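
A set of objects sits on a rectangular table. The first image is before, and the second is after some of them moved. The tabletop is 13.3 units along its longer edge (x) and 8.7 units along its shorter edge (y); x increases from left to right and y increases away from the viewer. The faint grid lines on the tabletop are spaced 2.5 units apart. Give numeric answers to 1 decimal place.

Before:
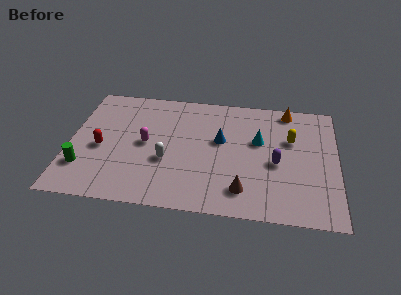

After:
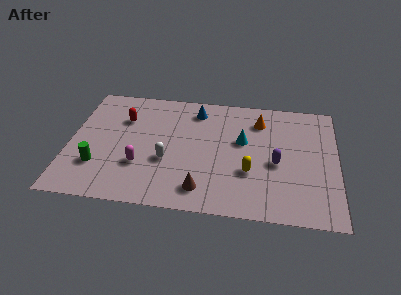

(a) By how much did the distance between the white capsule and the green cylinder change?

-0.7

The distance was about 4.2 in the first image and 3.5 in the second, so they moved 0.7 units closer together.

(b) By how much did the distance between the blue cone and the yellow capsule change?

+1.5

Before: roughly 3.5 units apart; after: 5.0. That's 1.5 units further apart.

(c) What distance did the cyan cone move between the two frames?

0.8

The cyan cone moved from about (9.4, 5.3) to (8.6, 5.2), a distance of √(0.8² + 0.1²) ≈ 0.8.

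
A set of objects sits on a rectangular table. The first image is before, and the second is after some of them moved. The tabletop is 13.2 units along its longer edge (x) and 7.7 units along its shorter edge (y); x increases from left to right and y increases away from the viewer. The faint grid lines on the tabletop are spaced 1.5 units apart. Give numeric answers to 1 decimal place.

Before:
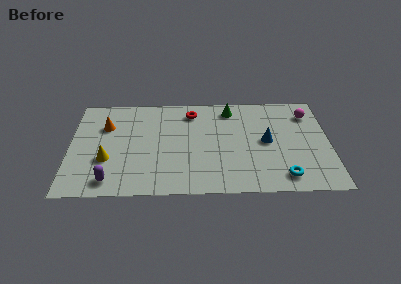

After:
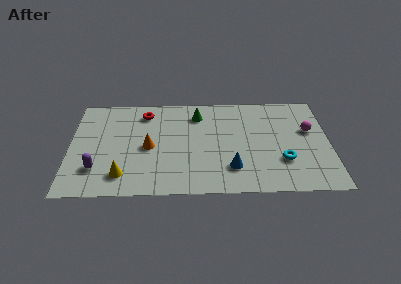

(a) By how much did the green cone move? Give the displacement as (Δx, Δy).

(-1.7, -0.4)

The green cone started near (8.2, 6.5) and ended near (6.5, 6.1).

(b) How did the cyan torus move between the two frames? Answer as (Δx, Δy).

(0.0, 1.2)

The cyan torus was at about (10.8, 1.2) and moved to about (10.8, 2.4).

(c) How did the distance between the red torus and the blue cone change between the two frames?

+1.7

The distance was about 4.5 in the first image and 6.2 in the second, so they moved 1.7 units further apart.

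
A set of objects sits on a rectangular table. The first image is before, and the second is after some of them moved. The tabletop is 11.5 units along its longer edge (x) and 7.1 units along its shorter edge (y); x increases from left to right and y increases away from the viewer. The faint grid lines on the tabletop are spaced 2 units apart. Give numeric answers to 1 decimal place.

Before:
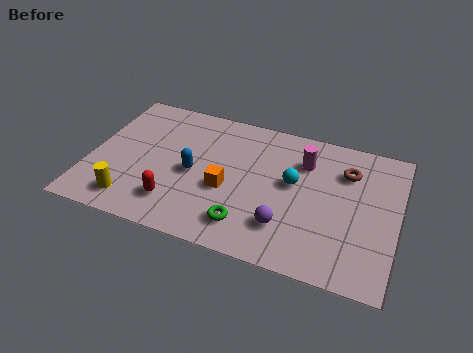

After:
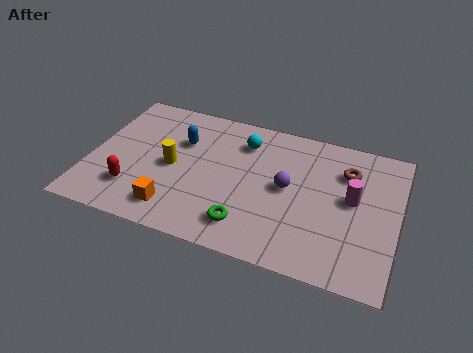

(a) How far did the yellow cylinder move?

2.6

The yellow cylinder moved from about (1.8, 1.2) to (3.1, 3.4), a distance of √(1.3² + 2.2²) ≈ 2.6.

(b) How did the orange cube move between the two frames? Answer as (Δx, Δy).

(-1.8, -1.6)

The orange cube started near (5.2, 2.9) and ended near (3.4, 1.3).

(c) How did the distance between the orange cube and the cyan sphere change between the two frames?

+2.1

The distance was about 2.6 in the first image and 4.7 in the second, so they moved 2.1 units further apart.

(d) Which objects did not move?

the green torus and the brown torus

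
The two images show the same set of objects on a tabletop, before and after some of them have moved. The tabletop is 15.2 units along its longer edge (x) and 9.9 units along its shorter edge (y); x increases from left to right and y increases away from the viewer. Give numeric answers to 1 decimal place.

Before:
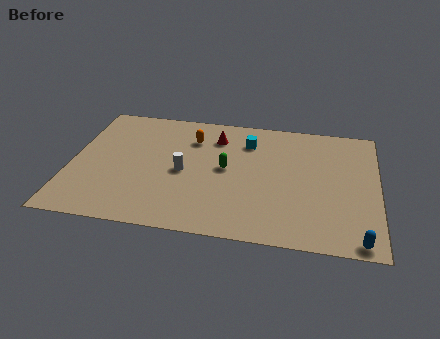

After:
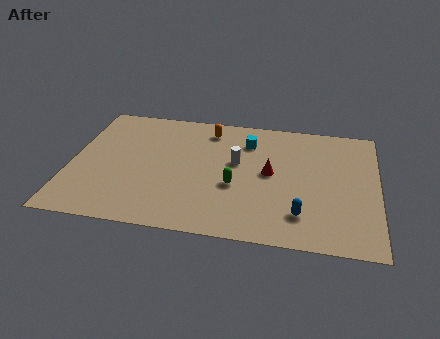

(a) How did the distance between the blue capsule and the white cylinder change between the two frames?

-4.6

Before: roughly 9.5 units apart; after: 4.9. That's 4.6 units closer together.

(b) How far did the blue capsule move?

3.1

The blue capsule moved from about (14.3, 0.8) to (11.5, 2.2), a distance of √(2.8² + 1.4²) ≈ 3.1.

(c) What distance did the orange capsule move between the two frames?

1.2

The orange capsule was near (5.9, 7.4) before and (6.7, 8.3) after, so it travelled √(0.8² + 0.9²) ≈ 1.2 units.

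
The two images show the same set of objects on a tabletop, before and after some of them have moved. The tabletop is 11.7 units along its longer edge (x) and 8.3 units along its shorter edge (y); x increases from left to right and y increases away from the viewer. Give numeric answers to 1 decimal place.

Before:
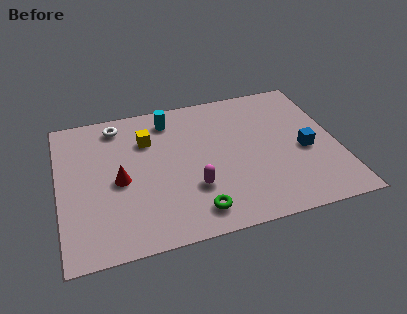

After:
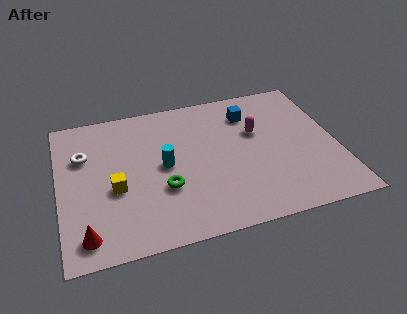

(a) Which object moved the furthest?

the magenta capsule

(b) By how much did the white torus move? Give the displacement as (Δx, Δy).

(-1.5, -1.5)

The white torus was at about (2.6, 7.1) and moved to about (1.1, 5.6).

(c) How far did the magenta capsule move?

3.9

From (5.5, 2.6) to (8.4, 5.2), the magenta capsule covered √(2.9² + 2.6²) ≈ 3.9 units.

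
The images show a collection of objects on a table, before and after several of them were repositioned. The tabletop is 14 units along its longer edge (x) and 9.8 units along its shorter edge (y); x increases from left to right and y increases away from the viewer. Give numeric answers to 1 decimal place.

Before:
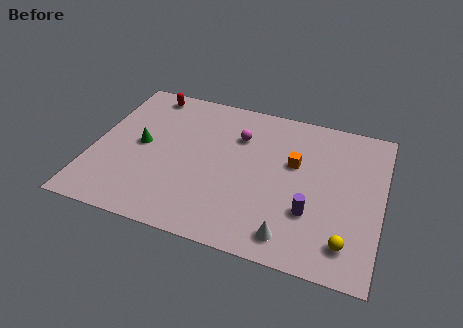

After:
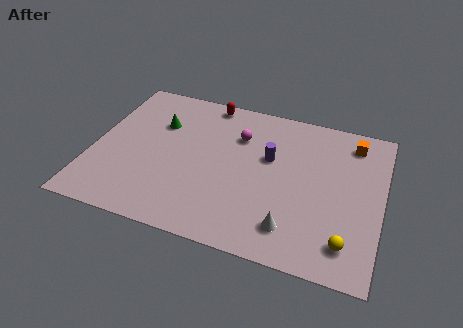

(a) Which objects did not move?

the magenta sphere and the yellow sphere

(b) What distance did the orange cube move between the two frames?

3.5

The orange cube moved from about (9.7, 6.0) to (12.4, 8.2), a distance of √(2.7² + 2.2²) ≈ 3.5.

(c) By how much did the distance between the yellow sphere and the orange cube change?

+1.4

Before: roughly 5.0 units apart; after: 6.4. That's 1.4 units further apart.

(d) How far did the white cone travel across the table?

0.5

The white cone moved from about (9.9, 1.4) to (9.9, 1.9), a distance of √(0.0² + 0.5²) ≈ 0.5.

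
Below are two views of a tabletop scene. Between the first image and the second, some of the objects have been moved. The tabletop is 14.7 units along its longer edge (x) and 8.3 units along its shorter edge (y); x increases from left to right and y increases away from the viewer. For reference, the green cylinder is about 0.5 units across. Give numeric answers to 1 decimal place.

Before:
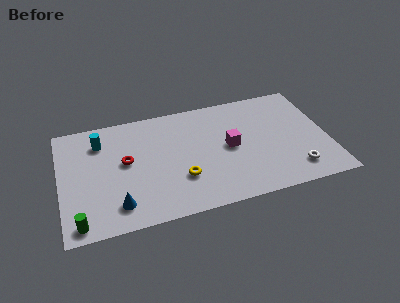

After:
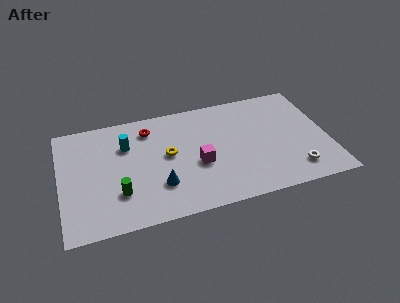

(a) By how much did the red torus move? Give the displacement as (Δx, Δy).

(1.4, 2.1)

The red torus started near (3.6, 4.6) and ended near (5.0, 6.7).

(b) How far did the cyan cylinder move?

1.5

The cyan cylinder moved from about (2.3, 6.4) to (3.7, 5.8), a distance of √(1.4² + 0.6²) ≈ 1.5.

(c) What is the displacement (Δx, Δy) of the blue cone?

(2.3, 0.8)

The blue cone was at about (3.0, 1.6) and moved to about (5.3, 2.4).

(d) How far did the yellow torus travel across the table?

2.0

From (6.5, 2.6) to (5.9, 4.5), the yellow torus covered √(0.6² + 1.9²) ≈ 2.0 units.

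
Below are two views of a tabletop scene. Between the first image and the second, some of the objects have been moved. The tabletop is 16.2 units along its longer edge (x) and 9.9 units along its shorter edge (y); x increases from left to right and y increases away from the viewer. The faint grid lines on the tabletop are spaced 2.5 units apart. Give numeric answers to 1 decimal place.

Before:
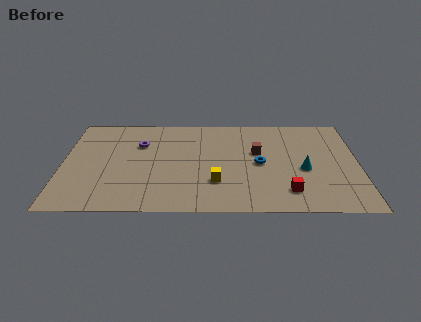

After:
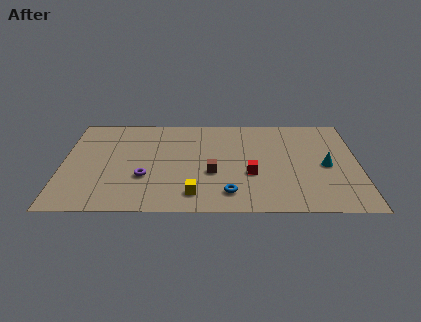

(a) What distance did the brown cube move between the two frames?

3.3

The brown cube moved from about (10.7, 6.0) to (8.2, 3.8), a distance of √(2.5² + 2.2²) ≈ 3.3.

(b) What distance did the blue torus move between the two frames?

3.4

From (10.8, 4.8) to (9.1, 1.8), the blue torus covered √(1.7² + 3.0²) ≈ 3.4 units.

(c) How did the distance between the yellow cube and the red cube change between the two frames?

-0.3

Before: roughly 4.0 units apart; after: 3.7. That's 0.3 units closer together.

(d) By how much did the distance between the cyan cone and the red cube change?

+1.8

They were about 2.4 units apart before and 4.2 after — 1.8 units further apart.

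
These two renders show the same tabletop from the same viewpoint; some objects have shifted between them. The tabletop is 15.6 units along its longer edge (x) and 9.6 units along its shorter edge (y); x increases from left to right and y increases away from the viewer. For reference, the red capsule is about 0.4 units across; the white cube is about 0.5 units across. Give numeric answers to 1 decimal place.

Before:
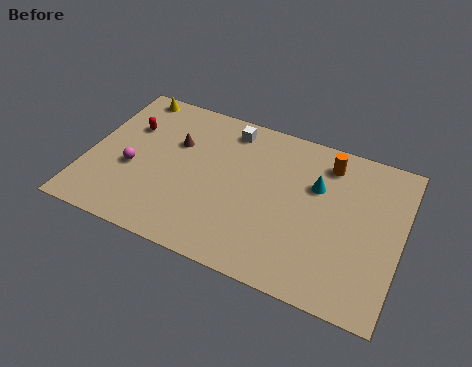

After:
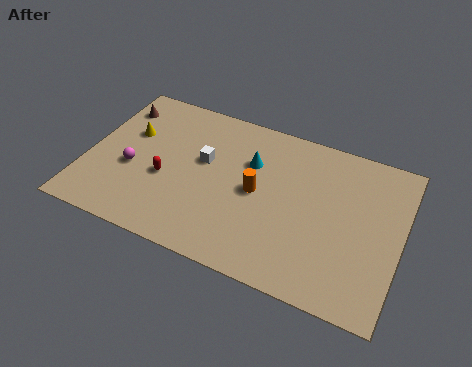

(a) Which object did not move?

the magenta sphere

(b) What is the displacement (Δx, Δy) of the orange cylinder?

(-3.2, -3.1)

The orange cylinder started near (11.7, 7.9) and ended near (8.5, 4.8).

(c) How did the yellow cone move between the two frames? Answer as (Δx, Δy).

(0.3, -2.6)

The yellow cone was at about (1.6, 8.7) and moved to about (1.9, 6.1).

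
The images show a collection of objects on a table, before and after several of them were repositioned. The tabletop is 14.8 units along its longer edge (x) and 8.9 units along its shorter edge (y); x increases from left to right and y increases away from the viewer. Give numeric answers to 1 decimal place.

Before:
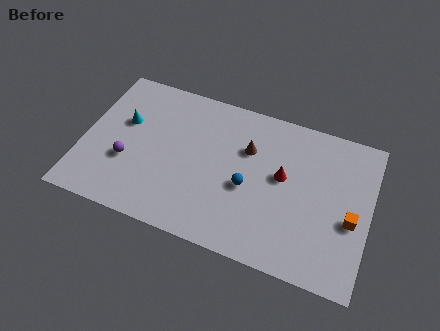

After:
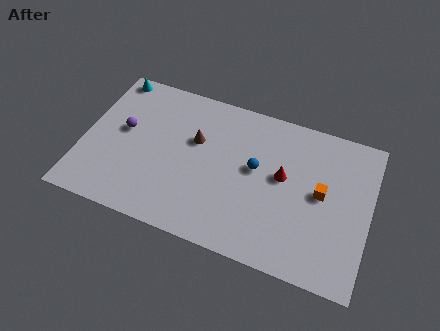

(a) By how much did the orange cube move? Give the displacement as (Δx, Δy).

(-1.6, 1.0)

The orange cube was at about (13.9, 3.7) and moved to about (12.3, 4.7).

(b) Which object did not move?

the red cone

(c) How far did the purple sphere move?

1.8

The purple sphere was near (2.4, 3.2) before and (2.0, 5.0) after, so it travelled √(0.4² + 1.8²) ≈ 1.8 units.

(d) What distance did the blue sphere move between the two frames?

1.2

From (8.6, 3.8) to (8.9, 5.0), the blue sphere covered √(0.3² + 1.2²) ≈ 1.2 units.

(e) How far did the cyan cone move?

2.8

The cyan cone was near (2.0, 5.5) before and (1.0, 8.1) after, so it travelled √(1.0² + 2.6²) ≈ 2.8 units.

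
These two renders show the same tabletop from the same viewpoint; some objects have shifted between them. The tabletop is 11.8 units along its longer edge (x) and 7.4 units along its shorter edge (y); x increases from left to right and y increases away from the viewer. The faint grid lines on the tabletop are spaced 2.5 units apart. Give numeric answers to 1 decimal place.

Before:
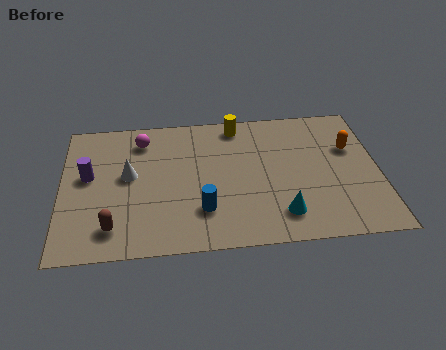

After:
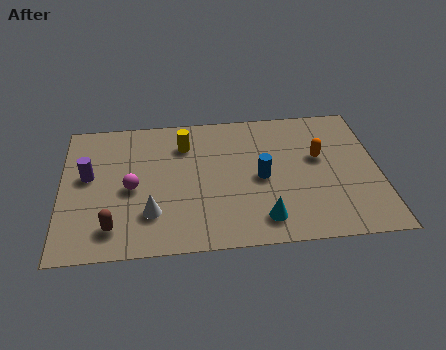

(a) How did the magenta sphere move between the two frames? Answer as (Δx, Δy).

(-0.4, -2.6)

The magenta sphere was at about (3.0, 6.0) and moved to about (2.6, 3.4).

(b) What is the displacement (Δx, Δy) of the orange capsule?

(-1.2, -0.4)

The orange capsule was at about (10.8, 4.8) and moved to about (9.6, 4.4).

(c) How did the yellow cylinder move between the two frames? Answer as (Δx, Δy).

(-2.0, -0.9)

The yellow cylinder was at about (6.6, 6.5) and moved to about (4.6, 5.6).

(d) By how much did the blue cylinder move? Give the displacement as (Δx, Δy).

(2.2, 1.5)

From the two frames, the blue cylinder sits at roughly (5.2, 2.0) before and (7.4, 3.5) after.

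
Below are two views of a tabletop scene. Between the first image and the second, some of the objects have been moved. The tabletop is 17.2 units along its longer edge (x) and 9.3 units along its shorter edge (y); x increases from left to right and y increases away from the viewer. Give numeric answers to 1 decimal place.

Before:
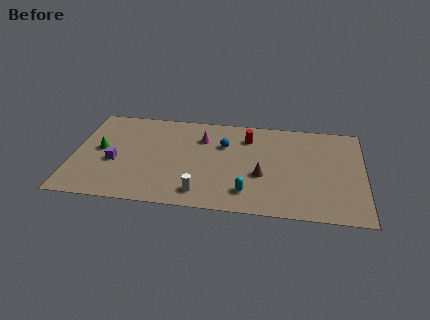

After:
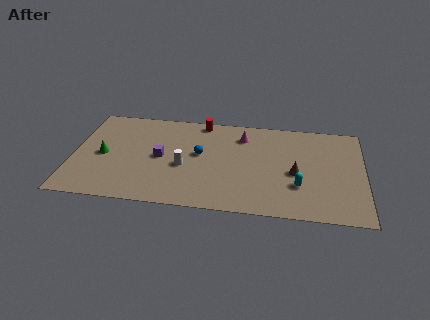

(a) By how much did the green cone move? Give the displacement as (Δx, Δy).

(0.2, -0.5)

From the two frames, the green cone sits at roughly (1.6, 4.9) before and (1.8, 4.4) after.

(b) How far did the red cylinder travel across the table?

3.0

From (10.3, 7.2) to (7.5, 8.4), the red cylinder covered √(2.8² + 1.2²) ≈ 3.0 units.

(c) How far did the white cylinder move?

2.6

The white cylinder moved from about (7.7, 1.5) to (6.6, 3.9), a distance of √(1.1² + 2.4²) ≈ 2.6.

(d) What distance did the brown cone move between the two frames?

2.1

The brown cone was near (11.2, 3.6) before and (13.2, 4.1) after, so it travelled √(2.0² + 0.5²) ≈ 2.1 units.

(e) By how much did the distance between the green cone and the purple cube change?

+2.0

Before: roughly 1.4 units apart; after: 3.4. That's 2.0 units further apart.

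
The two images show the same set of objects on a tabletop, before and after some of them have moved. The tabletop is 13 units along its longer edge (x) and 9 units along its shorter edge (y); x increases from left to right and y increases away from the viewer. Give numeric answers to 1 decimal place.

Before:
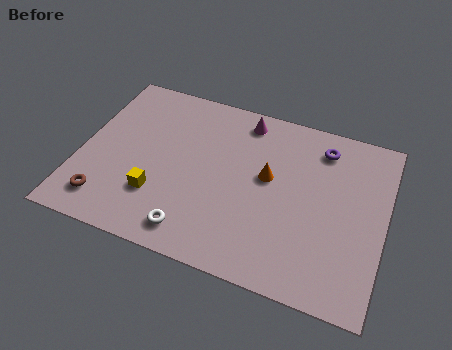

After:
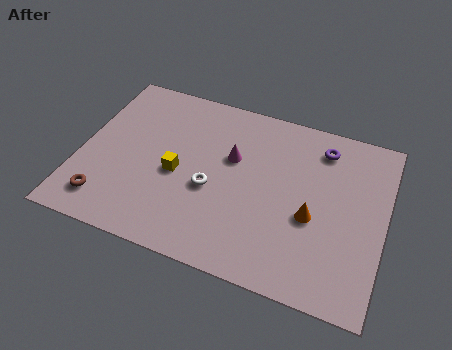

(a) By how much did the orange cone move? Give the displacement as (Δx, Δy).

(2.0, -1.4)

From the two frames, the orange cone sits at roughly (8.0, 5.1) before and (10.0, 3.7) after.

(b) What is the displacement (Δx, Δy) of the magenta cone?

(-0.3, -2.2)

The magenta cone started near (6.7, 7.8) and ended near (6.4, 5.6).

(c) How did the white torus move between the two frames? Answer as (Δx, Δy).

(0.5, 2.4)

The white torus started near (5.2, 1.3) and ended near (5.7, 3.7).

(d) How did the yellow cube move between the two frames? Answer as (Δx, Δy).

(0.7, 1.4)

The yellow cube started near (3.5, 2.6) and ended near (4.2, 4.0).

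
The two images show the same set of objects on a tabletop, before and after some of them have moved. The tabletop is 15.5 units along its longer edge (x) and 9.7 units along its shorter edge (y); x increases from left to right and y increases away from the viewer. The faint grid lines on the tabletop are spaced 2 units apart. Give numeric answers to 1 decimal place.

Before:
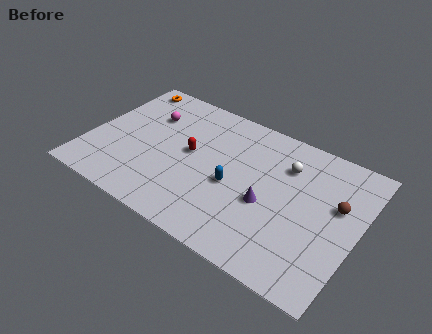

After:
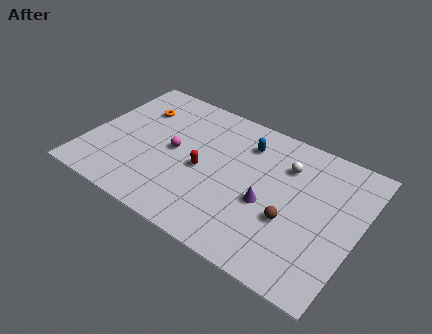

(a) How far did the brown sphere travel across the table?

3.3

The brown sphere was near (14.2, 5.9) before and (11.9, 3.6) after, so it travelled √(2.3² + 2.3²) ≈ 3.3 units.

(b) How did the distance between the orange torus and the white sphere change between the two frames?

-1.1

Before: roughly 9.9 units apart; after: 8.8. That's 1.1 units closer together.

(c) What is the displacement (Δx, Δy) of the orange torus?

(1.0, -1.6)

From the two frames, the orange torus sits at roughly (1.3, 8.6) before and (2.3, 7.0) after.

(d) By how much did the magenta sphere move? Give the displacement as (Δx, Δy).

(1.9, -1.9)

The magenta sphere was at about (3.0, 6.8) and moved to about (4.9, 4.9).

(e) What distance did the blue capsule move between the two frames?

3.3

From (8.5, 4.2) to (8.7, 7.5), the blue capsule covered √(0.2² + 3.3²) ≈ 3.3 units.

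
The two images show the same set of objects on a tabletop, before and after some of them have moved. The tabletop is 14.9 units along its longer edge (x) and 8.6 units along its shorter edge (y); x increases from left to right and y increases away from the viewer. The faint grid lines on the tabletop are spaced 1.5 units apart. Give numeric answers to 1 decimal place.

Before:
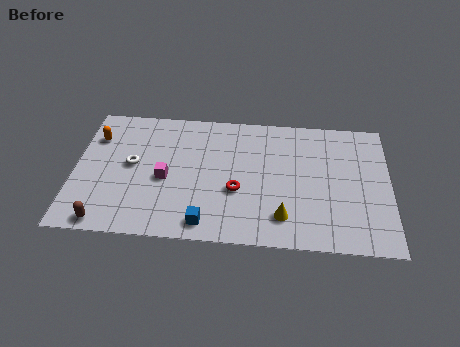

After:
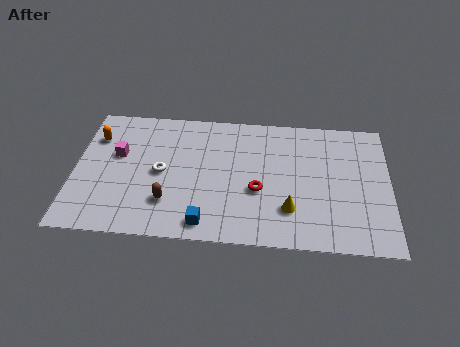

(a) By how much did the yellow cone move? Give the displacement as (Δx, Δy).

(0.3, 0.5)

From the two frames, the yellow cone sits at roughly (9.9, 1.8) before and (10.2, 2.3) after.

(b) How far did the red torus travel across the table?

1.0

The red torus moved from about (7.7, 3.3) to (8.7, 3.4), a distance of √(1.0² + 0.1²) ≈ 1.0.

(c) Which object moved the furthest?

the brown capsule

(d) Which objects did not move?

the blue cube and the orange capsule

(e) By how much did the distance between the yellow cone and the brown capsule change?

-2.7

The distance was about 8.4 in the first image and 5.7 in the second, so they moved 2.7 units closer together.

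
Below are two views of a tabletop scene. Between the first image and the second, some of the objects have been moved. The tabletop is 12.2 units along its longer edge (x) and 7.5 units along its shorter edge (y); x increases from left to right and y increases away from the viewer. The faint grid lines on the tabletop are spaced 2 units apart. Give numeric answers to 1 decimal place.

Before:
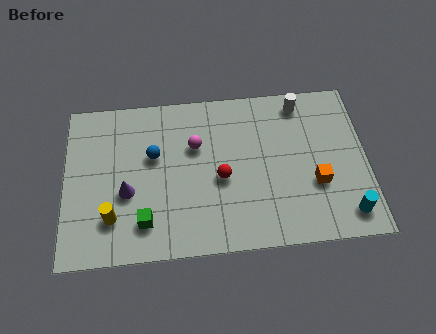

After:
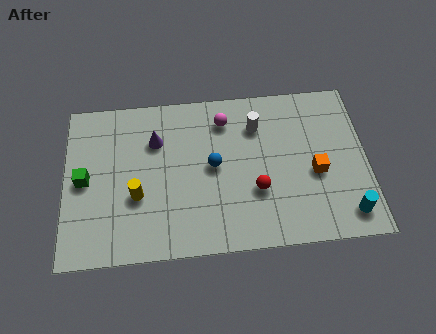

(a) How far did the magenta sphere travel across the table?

1.6

The magenta sphere moved from about (5.3, 4.9) to (6.5, 6.0), a distance of √(1.2² + 1.1²) ≈ 1.6.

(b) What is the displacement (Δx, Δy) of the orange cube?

(0.0, 0.5)

The orange cube was at about (10.1, 2.7) and moved to about (10.1, 3.2).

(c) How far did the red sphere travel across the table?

1.6

The red sphere was near (6.3, 3.3) before and (7.7, 2.6) after, so it travelled √(1.4² + 0.7²) ≈ 1.6 units.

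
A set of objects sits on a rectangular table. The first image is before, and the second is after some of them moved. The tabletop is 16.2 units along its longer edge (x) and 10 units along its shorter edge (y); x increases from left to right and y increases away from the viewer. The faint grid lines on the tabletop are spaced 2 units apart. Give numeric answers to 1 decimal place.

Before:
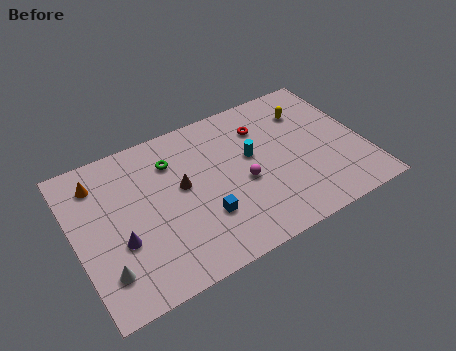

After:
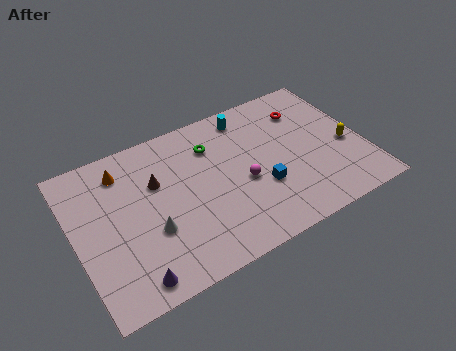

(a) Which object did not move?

the magenta sphere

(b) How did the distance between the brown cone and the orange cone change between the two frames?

-2.7

The distance was about 5.0 in the first image and 2.3 in the second, so they moved 2.7 units closer together.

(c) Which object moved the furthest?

the yellow capsule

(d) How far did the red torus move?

2.5

The red torus moved from about (10.9, 7.5) to (13.4, 7.6), a distance of √(2.5² + 0.1²) ≈ 2.5.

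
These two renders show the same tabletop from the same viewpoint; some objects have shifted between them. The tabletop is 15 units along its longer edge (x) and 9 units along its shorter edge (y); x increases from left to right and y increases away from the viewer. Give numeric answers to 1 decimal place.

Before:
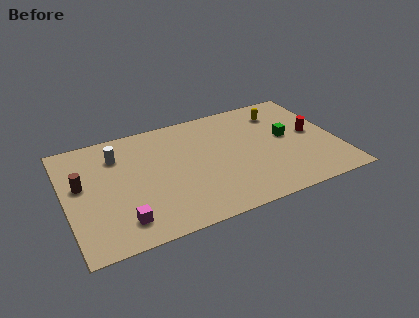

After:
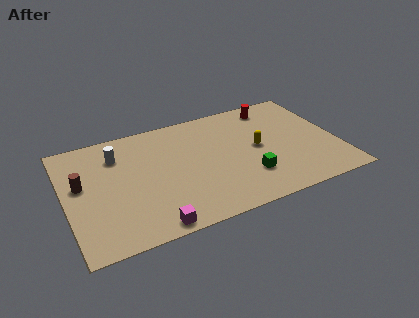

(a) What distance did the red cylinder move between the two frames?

3.5

The red cylinder moved from about (13.7, 4.7) to (11.9, 7.7), a distance of √(1.8² + 3.0²) ≈ 3.5.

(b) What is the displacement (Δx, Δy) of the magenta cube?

(1.5, -0.9)

The magenta cube was at about (2.8, 1.7) and moved to about (4.3, 0.8).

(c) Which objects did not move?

the white cylinder and the brown cylinder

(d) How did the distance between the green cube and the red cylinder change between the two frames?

+4.2

Before: roughly 1.4 units apart; after: 5.6. That's 4.2 units further apart.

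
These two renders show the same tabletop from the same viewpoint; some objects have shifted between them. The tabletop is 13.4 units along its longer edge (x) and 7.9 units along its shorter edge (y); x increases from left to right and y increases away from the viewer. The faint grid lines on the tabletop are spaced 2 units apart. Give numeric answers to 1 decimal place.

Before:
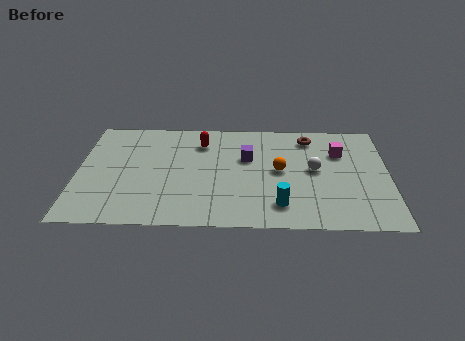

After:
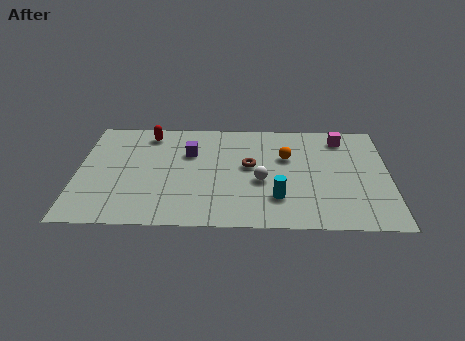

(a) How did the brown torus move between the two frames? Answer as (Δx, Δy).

(-2.6, -2.2)

The brown torus was at about (10.0, 6.6) and moved to about (7.4, 4.4).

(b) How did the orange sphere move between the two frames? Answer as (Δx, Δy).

(0.3, 1.0)

The orange sphere started near (8.7, 4.1) and ended near (9.0, 5.1).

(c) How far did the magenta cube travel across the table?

1.1

From (11.3, 5.5) to (11.4, 6.6), the magenta cube covered √(0.1² + 1.1²) ≈ 1.1 units.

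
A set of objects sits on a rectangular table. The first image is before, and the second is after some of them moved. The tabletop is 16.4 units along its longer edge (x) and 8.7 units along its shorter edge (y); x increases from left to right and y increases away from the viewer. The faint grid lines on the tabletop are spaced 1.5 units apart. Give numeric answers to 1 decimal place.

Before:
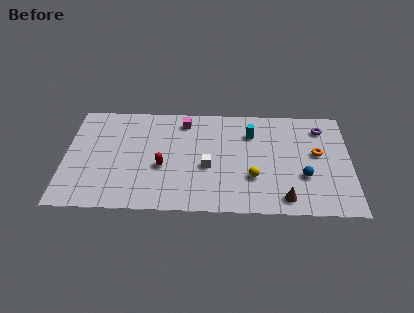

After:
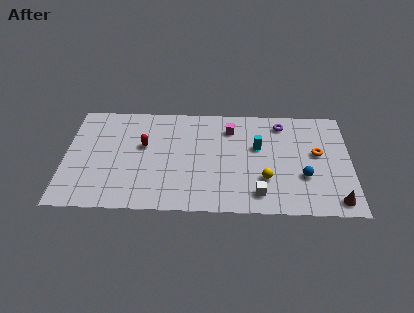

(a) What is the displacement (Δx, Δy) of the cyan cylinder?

(0.4, -1.1)

The cyan cylinder started near (10.7, 6.4) and ended near (11.1, 5.3).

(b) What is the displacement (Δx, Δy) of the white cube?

(2.9, -2.1)

From the two frames, the white cube sits at roughly (8.2, 3.6) before and (11.1, 1.5) after.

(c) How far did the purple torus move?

2.3

The purple torus was near (14.8, 7.0) before and (12.5, 7.3) after, so it travelled √(2.3² + 0.3²) ≈ 2.3 units.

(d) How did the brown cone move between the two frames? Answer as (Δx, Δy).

(2.9, -0.1)

From the two frames, the brown cone sits at roughly (12.6, 1.2) before and (15.5, 1.1) after.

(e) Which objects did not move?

the blue sphere and the orange torus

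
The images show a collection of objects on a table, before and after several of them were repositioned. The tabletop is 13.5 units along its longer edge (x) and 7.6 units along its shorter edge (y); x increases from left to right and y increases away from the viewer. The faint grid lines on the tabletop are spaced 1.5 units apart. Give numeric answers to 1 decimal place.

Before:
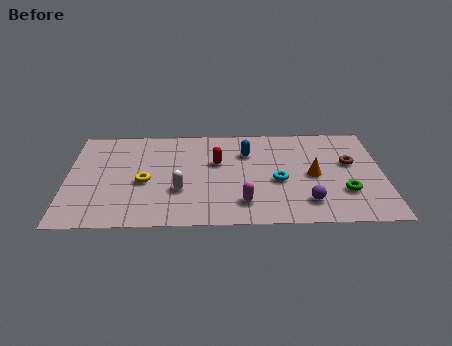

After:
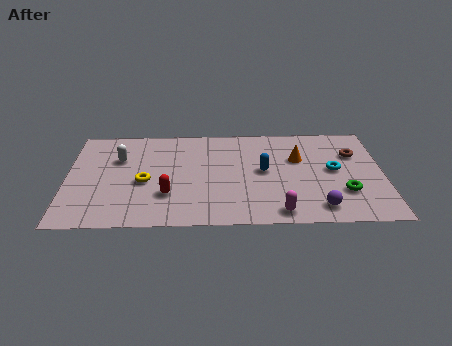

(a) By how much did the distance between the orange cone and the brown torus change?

+0.6

The distance was about 1.8 in the first image and 2.4 in the second, so they moved 0.6 units further apart.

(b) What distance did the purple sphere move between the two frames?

0.6

From (10.2, 1.6) to (10.7, 1.2), the purple sphere covered √(0.5² + 0.4²) ≈ 0.6 units.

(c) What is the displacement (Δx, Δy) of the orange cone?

(-0.6, 1.3)

From the two frames, the orange cone sits at roughly (10.5, 3.6) before and (9.9, 4.9) after.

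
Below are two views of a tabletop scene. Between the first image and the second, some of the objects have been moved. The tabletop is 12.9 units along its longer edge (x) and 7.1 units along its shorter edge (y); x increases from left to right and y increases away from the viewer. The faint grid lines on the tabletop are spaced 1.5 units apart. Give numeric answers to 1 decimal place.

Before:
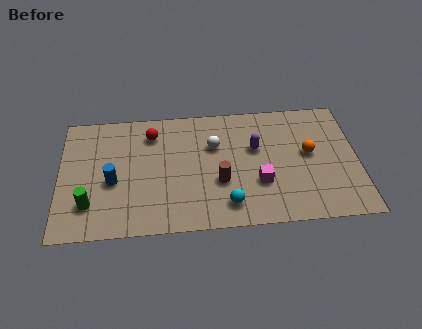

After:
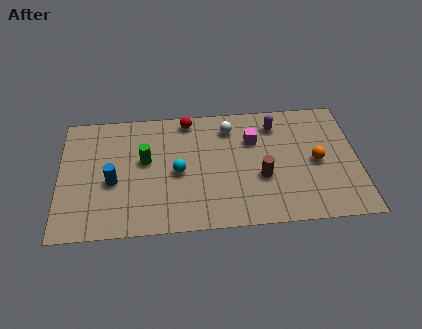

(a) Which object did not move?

the blue cylinder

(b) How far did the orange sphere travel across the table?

0.6

From (10.8, 3.9) to (11.1, 3.4), the orange sphere covered √(0.3² + 0.5²) ≈ 0.6 units.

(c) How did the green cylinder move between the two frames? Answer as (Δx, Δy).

(2.4, 2.3)

The green cylinder was at about (1.3, 1.8) and moved to about (3.7, 4.1).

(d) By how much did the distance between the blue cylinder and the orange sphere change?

+0.3

Before: roughly 8.5 units apart; after: 8.8. That's 0.3 units further apart.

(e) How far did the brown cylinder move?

1.8

The brown cylinder was near (6.9, 2.6) before and (8.7, 2.7) after, so it travelled √(1.8² + 0.1²) ≈ 1.8 units.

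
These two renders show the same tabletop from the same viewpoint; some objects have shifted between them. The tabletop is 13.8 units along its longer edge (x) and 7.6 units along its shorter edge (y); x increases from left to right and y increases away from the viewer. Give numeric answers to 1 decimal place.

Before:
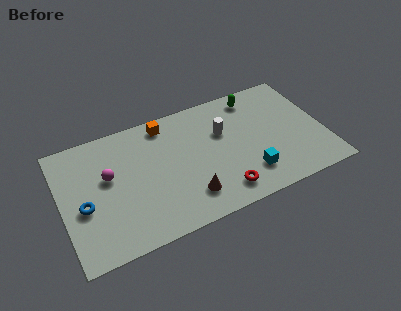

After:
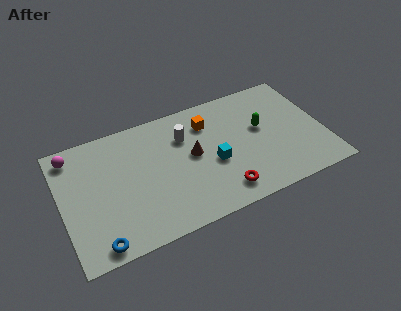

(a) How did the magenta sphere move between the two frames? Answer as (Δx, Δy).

(-1.7, 2.0)

From the two frames, the magenta sphere sits at roughly (2.5, 4.5) before and (0.8, 6.5) after.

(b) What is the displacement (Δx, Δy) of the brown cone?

(0.5, 2.4)

The brown cone started near (6.4, 1.7) and ended near (6.9, 4.1).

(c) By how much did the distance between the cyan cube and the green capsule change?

-1.8

The distance was about 4.8 in the first image and 3.0 in the second, so they moved 1.8 units closer together.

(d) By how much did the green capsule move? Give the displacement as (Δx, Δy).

(0.1, -2.1)

The green capsule started near (10.5, 6.5) and ended near (10.6, 4.4).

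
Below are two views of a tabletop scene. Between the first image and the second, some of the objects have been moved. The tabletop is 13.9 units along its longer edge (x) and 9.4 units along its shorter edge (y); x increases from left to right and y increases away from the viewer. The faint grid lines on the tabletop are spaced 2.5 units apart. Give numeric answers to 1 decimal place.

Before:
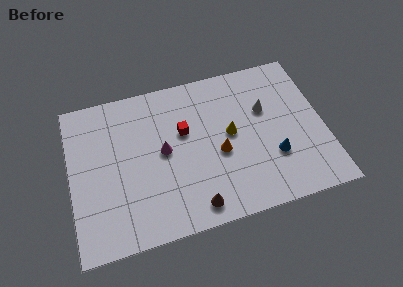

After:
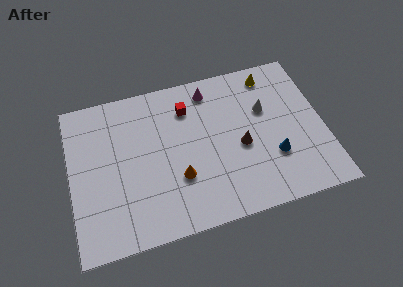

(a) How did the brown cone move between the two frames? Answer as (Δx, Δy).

(2.8, 2.9)

The brown cone started near (6.5, 1.2) and ended near (9.3, 4.1).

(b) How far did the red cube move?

1.4

The red cube was near (6.3, 5.8) before and (6.6, 7.2) after, so it travelled √(0.3² + 1.4²) ≈ 1.4 units.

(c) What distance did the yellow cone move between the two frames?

4.0

From (8.8, 5.0) to (11.3, 8.1), the yellow cone covered √(2.5² + 3.1²) ≈ 4.0 units.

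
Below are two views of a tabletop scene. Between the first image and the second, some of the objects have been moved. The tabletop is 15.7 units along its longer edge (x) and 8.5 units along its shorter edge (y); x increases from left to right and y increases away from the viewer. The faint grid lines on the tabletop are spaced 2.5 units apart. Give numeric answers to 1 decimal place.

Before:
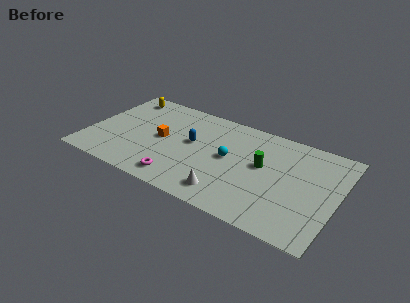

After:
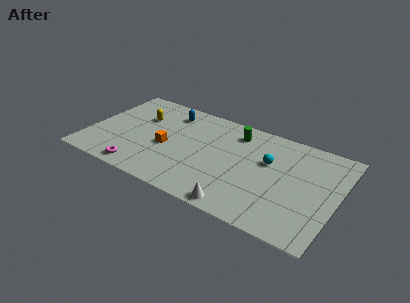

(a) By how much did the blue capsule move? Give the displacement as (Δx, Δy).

(-1.8, 2.1)

From the two frames, the blue capsule sits at roughly (6.5, 4.8) before and (4.7, 6.9) after.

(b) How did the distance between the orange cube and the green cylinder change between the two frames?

-1.3

They were about 6.4 units apart before and 5.1 after — 1.3 units closer together.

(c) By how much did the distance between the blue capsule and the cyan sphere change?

+4.4

Before: roughly 2.4 units apart; after: 6.8. That's 4.4 units further apart.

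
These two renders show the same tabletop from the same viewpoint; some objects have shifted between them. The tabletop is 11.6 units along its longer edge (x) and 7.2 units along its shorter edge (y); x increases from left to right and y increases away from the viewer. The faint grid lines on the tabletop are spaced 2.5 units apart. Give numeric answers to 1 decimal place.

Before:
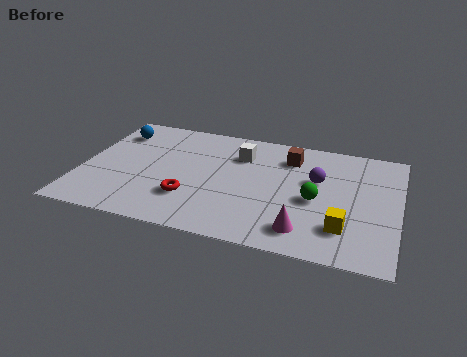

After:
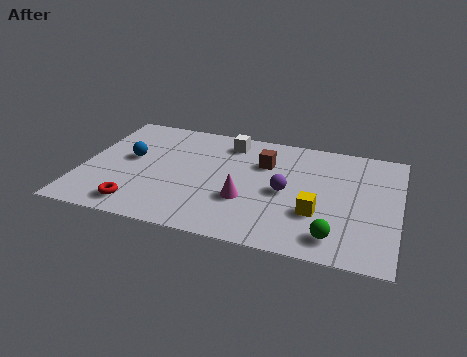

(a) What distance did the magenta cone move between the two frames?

2.5

From (8.3, 1.3) to (6.1, 2.5), the magenta cone covered √(2.2² + 1.2²) ≈ 2.5 units.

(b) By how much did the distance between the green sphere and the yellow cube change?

-0.4

The distance was about 1.8 in the first image and 1.4 in the second, so they moved 0.4 units closer together.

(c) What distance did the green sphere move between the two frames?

2.2

The green sphere was near (8.6, 3.2) before and (9.4, 1.2) after, so it travelled √(0.8² + 2.0²) ≈ 2.2 units.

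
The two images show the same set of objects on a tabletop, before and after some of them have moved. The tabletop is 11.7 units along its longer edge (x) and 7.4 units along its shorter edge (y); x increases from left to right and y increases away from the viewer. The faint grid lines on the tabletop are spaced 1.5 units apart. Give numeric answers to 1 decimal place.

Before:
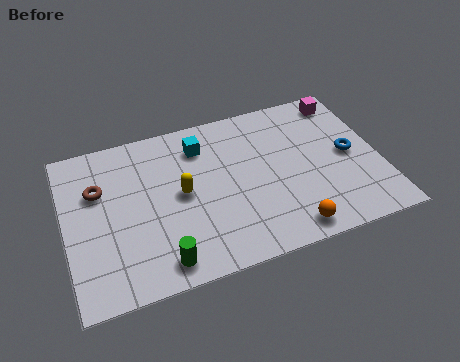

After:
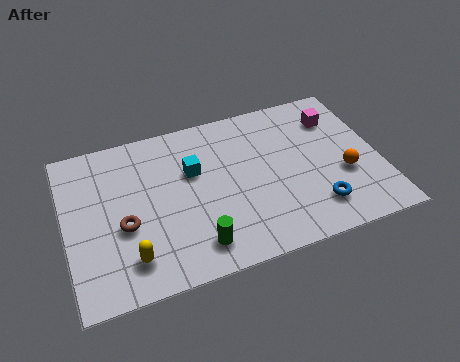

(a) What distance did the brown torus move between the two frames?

2.1

The brown torus was near (1.3, 4.9) before and (2.1, 3.0) after, so it travelled √(0.8² + 1.9²) ≈ 2.1 units.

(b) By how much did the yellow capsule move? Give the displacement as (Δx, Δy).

(-2.1, -2.3)

The yellow capsule was at about (4.3, 3.8) and moved to about (2.2, 1.5).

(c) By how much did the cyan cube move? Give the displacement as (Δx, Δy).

(-0.4, -1.1)

From the two frames, the cyan cube sits at roughly (5.2, 5.8) before and (4.8, 4.7) after.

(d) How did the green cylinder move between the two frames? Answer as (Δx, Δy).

(1.3, 0.3)

The green cylinder was at about (3.3, 1.0) and moved to about (4.6, 1.3).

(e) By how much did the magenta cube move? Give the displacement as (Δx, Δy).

(-0.4, -0.8)

The magenta cube was at about (10.7, 6.4) and moved to about (10.3, 5.6).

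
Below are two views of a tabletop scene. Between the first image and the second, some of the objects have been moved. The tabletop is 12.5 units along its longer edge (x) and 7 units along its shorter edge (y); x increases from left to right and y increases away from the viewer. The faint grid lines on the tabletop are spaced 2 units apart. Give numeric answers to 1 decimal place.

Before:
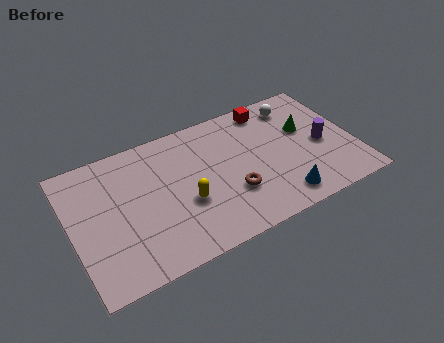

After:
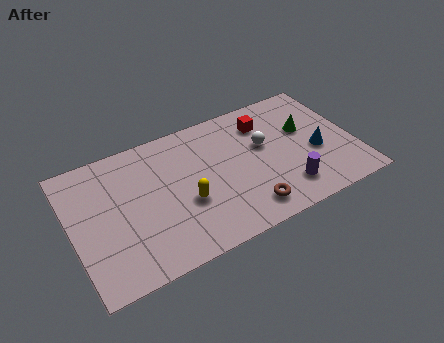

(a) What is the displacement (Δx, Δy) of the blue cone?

(1.9, 1.8)

The blue cone started near (8.9, 1.1) and ended near (10.8, 2.9).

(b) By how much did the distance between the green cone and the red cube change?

-0.3

Before: roughly 2.3 units apart; after: 2.0. That's 0.3 units closer together.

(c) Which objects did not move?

the green cone and the yellow capsule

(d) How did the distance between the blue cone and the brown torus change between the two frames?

+1.5

Before: roughly 2.3 units apart; after: 3.8. That's 1.5 units further apart.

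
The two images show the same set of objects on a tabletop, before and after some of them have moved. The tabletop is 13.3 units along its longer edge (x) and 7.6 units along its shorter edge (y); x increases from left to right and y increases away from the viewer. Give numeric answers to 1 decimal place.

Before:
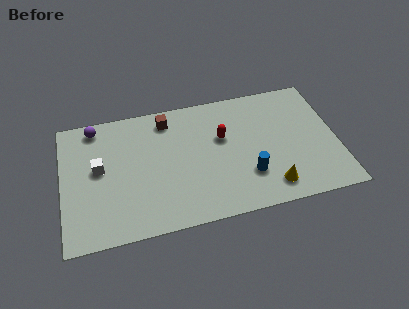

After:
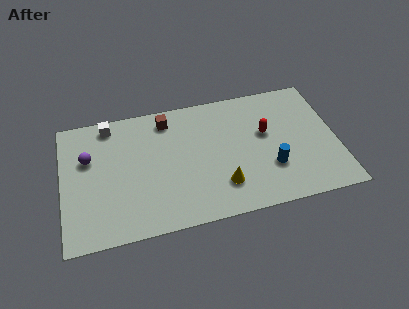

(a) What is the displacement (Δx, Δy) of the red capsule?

(2.1, -0.2)

From the two frames, the red capsule sits at roughly (7.8, 4.7) before and (9.9, 4.5) after.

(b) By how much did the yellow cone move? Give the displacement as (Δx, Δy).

(-2.3, 0.6)

The yellow cone was at about (9.9, 1.3) and moved to about (7.6, 1.9).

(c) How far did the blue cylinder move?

1.1

The blue cylinder moved from about (8.9, 2.2) to (10.0, 2.4), a distance of √(1.1² + 0.2²) ≈ 1.1.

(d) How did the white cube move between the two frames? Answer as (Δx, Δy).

(0.6, 2.5)

From the two frames, the white cube sits at roughly (1.8, 4.2) before and (2.4, 6.7) after.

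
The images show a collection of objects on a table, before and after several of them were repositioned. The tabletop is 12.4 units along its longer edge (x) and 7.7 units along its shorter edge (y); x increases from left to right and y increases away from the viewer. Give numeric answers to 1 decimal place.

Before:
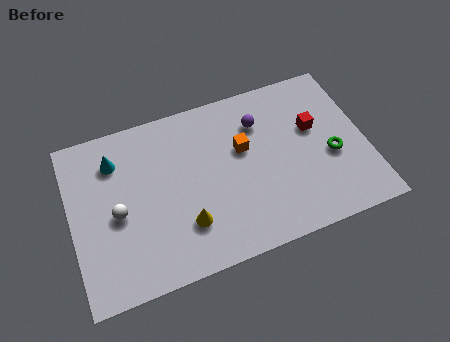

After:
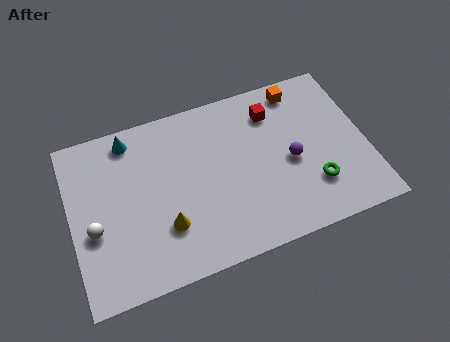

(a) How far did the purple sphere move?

2.5

From (8.1, 5.7) to (9.2, 3.5), the purple sphere covered √(1.1² + 2.2²) ≈ 2.5 units.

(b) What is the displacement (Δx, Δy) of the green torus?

(-0.9, -1.1)

From the two frames, the green torus sits at roughly (10.9, 3.2) before and (10.0, 2.1) after.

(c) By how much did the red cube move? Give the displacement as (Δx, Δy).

(-1.6, 1.3)

From the two frames, the red cube sits at roughly (10.3, 4.7) before and (8.7, 6.0) after.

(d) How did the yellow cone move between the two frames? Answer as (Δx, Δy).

(-0.8, 0.2)

From the two frames, the yellow cone sits at roughly (4.6, 2.1) before and (3.8, 2.3) after.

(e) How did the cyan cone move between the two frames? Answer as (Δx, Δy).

(0.7, 0.8)

The cyan cone started near (2.0, 5.9) and ended near (2.7, 6.7).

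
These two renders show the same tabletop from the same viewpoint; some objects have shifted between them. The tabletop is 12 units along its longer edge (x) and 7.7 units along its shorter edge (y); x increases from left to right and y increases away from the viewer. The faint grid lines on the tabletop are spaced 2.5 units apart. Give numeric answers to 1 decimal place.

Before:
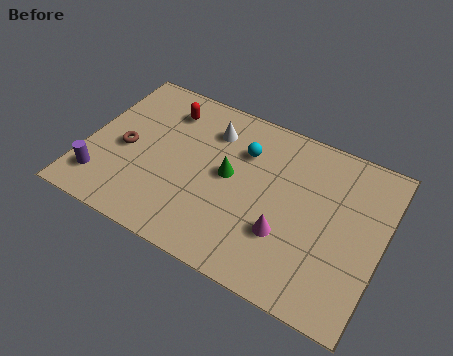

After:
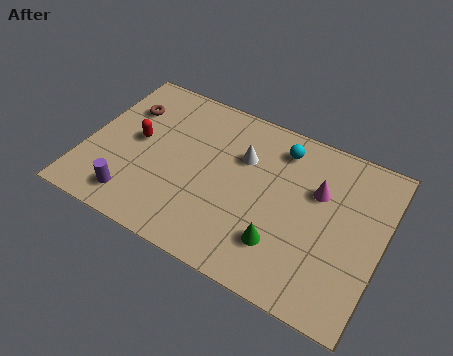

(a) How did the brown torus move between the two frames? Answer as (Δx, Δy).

(-0.3, 2.0)

The brown torus was at about (1.6, 3.5) and moved to about (1.3, 5.5).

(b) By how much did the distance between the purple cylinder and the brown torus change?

+2.3

The distance was about 2.0 in the first image and 4.3 in the second, so they moved 2.3 units further apart.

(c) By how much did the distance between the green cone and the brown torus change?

+3.5

Before: roughly 4.2 units apart; after: 7.7. That's 3.5 units further apart.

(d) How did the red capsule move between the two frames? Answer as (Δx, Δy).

(-0.9, -2.0)

The red capsule was at about (2.9, 6.1) and moved to about (2.0, 4.1).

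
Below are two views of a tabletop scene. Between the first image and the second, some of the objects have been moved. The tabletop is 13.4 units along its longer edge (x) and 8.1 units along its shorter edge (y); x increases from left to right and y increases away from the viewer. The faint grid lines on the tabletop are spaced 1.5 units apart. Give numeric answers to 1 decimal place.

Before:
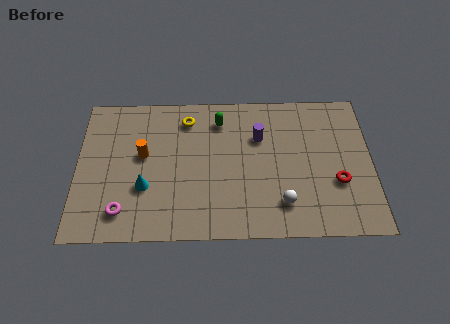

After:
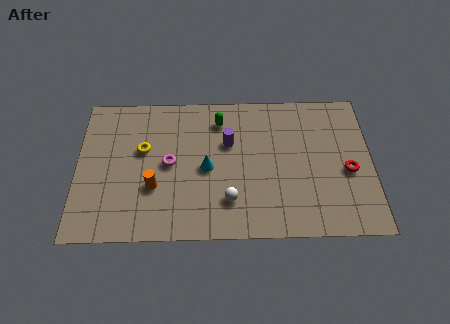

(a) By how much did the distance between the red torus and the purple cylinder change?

+1.3

They were about 4.4 units apart before and 5.7 after — 1.3 units further apart.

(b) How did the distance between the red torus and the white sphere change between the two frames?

+2.9

They were about 2.7 units apart before and 5.6 after — 2.9 units further apart.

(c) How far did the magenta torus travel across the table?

3.3

The magenta torus moved from about (2.1, 1.5) to (4.2, 4.1), a distance of √(2.1² + 2.6²) ≈ 3.3.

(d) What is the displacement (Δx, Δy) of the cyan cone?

(2.8, 1.0)

The cyan cone started near (3.1, 2.8) and ended near (5.9, 3.8).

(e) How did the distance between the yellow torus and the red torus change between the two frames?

+1.7

Before: roughly 7.7 units apart; after: 9.4. That's 1.7 units further apart.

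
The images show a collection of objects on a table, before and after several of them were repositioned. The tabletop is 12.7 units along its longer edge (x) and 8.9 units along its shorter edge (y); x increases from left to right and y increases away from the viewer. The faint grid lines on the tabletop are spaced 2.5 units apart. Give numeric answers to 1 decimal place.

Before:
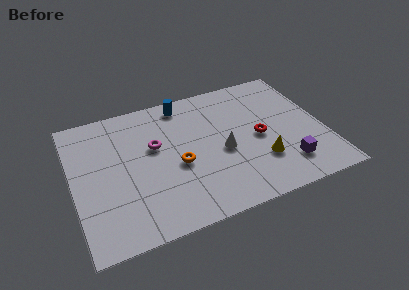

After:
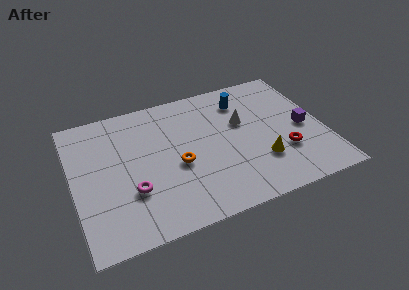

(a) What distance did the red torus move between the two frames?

1.8

The red torus was near (9.4, 4.2) before and (10.5, 2.8) after, so it travelled √(1.1² + 1.4²) ≈ 1.8 units.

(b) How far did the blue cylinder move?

3.1

From (5.9, 7.8) to (8.9, 7.0), the blue cylinder covered √(3.0² + 0.8²) ≈ 3.1 units.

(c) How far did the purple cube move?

2.5

The purple cube was near (10.5, 1.9) before and (11.7, 4.1) after, so it travelled √(1.2² + 2.2²) ≈ 2.5 units.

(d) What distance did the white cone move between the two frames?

2.0

From (7.5, 3.9) to (8.7, 5.5), the white cone covered √(1.2² + 1.6²) ≈ 2.0 units.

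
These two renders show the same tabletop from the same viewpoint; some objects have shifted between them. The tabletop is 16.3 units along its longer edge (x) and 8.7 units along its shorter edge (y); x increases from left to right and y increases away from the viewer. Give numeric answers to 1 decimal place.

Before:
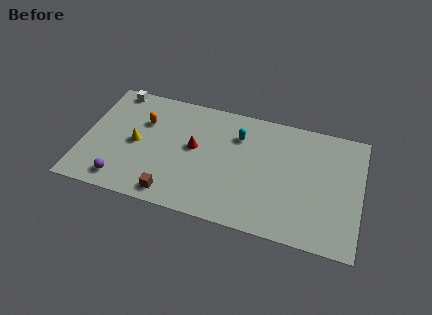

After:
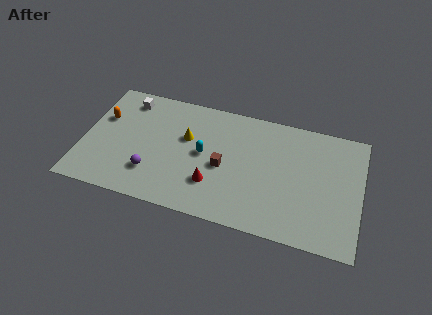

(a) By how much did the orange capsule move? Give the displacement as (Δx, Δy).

(-2.4, -0.3)

The orange capsule was at about (3.4, 5.9) and moved to about (1.0, 5.6).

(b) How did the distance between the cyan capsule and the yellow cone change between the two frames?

-4.9

They were about 6.3 units apart before and 1.4 after — 4.9 units closer together.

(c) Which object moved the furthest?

the brown cube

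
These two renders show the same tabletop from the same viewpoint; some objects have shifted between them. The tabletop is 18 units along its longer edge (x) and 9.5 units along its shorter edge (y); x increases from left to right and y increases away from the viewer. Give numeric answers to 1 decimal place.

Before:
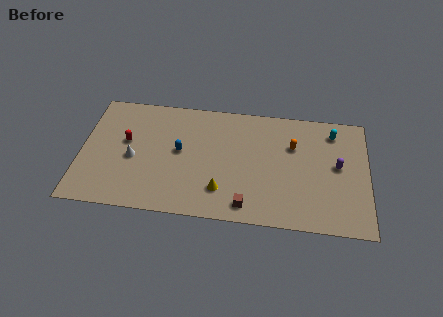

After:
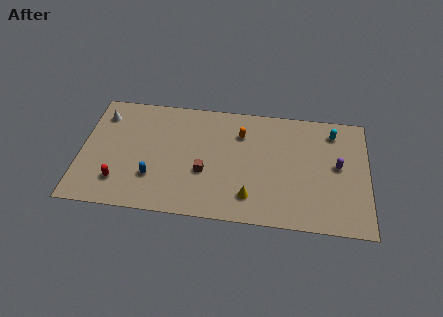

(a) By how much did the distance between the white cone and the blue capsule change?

+2.8

They were about 3.0 units apart before and 5.8 after — 2.8 units further apart.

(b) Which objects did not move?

the purple capsule and the cyan capsule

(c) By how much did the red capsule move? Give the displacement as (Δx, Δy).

(-0.3, -3.3)

The red capsule was at about (2.8, 5.5) and moved to about (2.5, 2.2).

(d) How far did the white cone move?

3.9

The white cone moved from about (3.3, 4.2) to (1.2, 7.5), a distance of √(2.1² + 3.3²) ≈ 3.9.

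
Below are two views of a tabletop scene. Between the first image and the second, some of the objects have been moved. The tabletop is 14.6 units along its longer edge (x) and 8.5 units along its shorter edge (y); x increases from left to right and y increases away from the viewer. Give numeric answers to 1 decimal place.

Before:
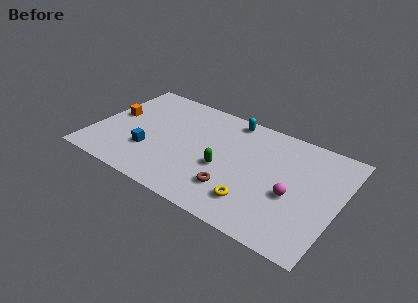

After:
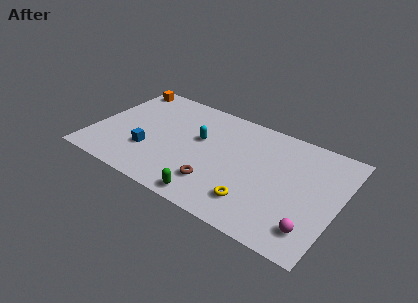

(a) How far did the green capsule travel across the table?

2.6

The green capsule moved from about (7.9, 3.5) to (7.6, 0.9), a distance of √(0.3² + 2.6²) ≈ 2.6.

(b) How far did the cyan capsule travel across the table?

2.9

From (7.7, 7.6) to (6.2, 5.1), the cyan capsule covered √(1.5² + 2.5²) ≈ 2.9 units.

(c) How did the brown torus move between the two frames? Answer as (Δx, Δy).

(-1.0, -0.1)

The brown torus was at about (8.7, 2.2) and moved to about (7.7, 2.1).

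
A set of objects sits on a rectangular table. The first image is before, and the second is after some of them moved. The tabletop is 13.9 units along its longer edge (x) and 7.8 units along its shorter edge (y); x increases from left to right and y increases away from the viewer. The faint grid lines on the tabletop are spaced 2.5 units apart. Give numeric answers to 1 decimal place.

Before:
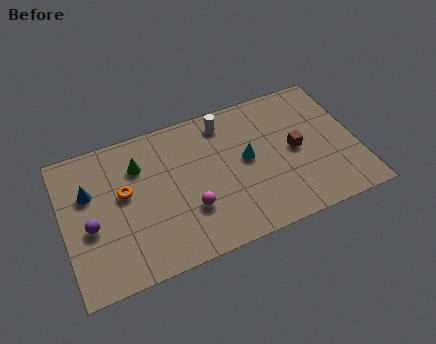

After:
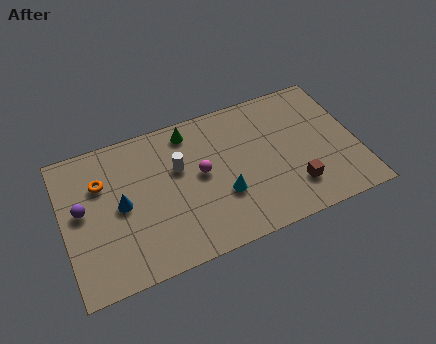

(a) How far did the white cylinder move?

2.9

The white cylinder moved from about (7.9, 6.6) to (5.5, 4.9), a distance of √(2.4² + 1.7²) ≈ 2.9.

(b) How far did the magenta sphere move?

1.8

The magenta sphere moved from about (5.8, 2.5) to (6.5, 4.2), a distance of √(0.7² + 1.7²) ≈ 1.8.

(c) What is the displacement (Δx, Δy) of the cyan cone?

(-1.3, -1.5)

From the two frames, the cyan cone sits at roughly (8.7, 4.2) before and (7.4, 2.7) after.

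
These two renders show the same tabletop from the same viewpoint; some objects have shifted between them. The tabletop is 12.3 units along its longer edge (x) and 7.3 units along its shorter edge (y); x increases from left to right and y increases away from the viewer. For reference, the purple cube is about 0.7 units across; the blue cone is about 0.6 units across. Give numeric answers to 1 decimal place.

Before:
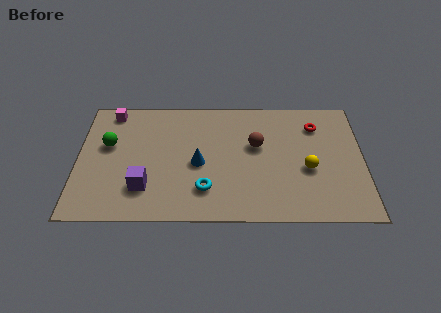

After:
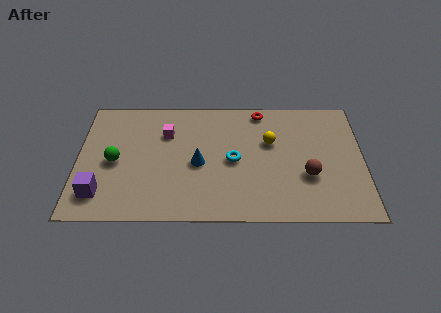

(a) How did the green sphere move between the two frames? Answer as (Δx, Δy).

(0.3, -1.0)

From the two frames, the green sphere sits at roughly (1.3, 4.4) before and (1.6, 3.4) after.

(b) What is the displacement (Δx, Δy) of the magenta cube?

(2.4, -1.3)

The magenta cube was at about (1.4, 6.4) and moved to about (3.8, 5.1).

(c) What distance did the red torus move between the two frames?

2.6

From (10.3, 5.6) to (7.9, 6.5), the red torus covered √(2.4² + 0.9²) ≈ 2.6 units.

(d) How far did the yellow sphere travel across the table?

2.3

The yellow sphere moved from about (9.9, 3.0) to (8.3, 4.6), a distance of √(1.6² + 1.6²) ≈ 2.3.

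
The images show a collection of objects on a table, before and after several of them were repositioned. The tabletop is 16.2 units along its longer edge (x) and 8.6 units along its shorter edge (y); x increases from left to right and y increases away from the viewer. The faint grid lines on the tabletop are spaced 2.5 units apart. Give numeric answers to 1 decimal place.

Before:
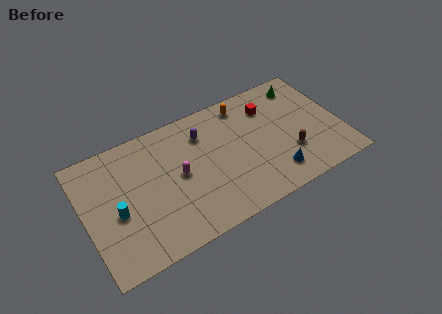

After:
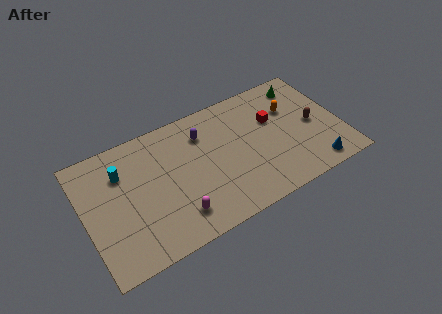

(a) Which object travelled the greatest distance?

the orange capsule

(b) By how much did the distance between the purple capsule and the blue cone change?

+2.2

Before: roughly 6.2 units apart; after: 8.4. That's 2.2 units further apart.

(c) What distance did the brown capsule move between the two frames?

2.2

From (12.8, 2.7) to (14.5, 4.1), the brown capsule covered √(1.7² + 1.4²) ≈ 2.2 units.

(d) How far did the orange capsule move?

3.2

The orange capsule moved from about (10.5, 7.4) to (13.3, 5.8), a distance of √(2.8² + 1.6²) ≈ 3.2.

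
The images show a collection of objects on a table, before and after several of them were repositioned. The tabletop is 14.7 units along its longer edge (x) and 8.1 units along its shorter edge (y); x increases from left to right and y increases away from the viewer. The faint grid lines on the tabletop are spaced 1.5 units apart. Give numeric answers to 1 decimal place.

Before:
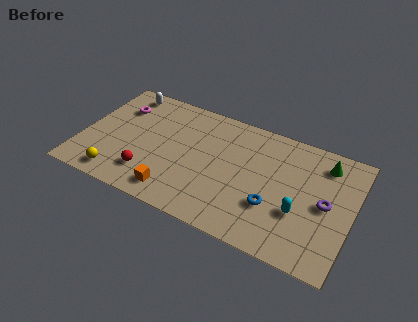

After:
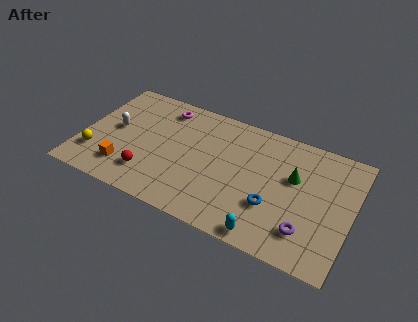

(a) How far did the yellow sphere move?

1.7

From (2.3, 1.1) to (0.9, 2.1), the yellow sphere covered √(1.4² + 1.0²) ≈ 1.7 units.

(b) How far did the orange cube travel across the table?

2.8

The orange cube moved from about (5.4, 1.3) to (2.6, 1.8), a distance of √(2.8² + 0.5²) ≈ 2.8.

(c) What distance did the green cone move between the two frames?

2.2

The green cone was near (13.0, 6.6) before and (11.5, 5.0) after, so it travelled √(1.5² + 1.6²) ≈ 2.2 units.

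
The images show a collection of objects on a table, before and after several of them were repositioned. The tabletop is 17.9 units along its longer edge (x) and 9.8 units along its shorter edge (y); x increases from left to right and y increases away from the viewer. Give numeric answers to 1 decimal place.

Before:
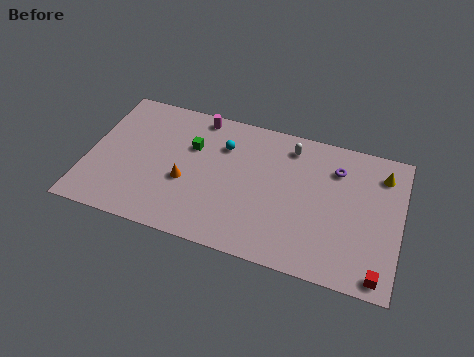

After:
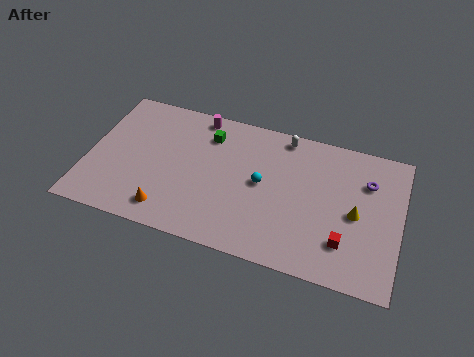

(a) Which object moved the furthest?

the yellow cone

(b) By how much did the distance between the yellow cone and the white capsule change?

+0.8

They were about 5.3 units apart before and 6.1 after — 0.8 units further apart.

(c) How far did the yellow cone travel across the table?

3.5

The yellow cone was near (16.7, 7.8) before and (15.4, 4.6) after, so it travelled √(1.3² + 3.2²) ≈ 3.5 units.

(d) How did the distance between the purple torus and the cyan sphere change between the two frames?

-0.3

Before: roughly 6.5 units apart; after: 6.2. That's 0.3 units closer together.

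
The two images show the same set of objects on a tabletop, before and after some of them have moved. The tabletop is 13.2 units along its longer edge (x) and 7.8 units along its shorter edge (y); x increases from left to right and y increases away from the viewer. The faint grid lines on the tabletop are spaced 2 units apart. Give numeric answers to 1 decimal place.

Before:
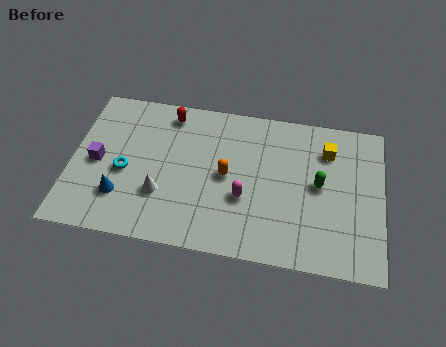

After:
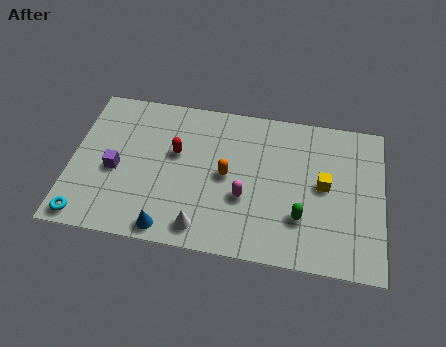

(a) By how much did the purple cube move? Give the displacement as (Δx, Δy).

(0.8, -0.3)

From the two frames, the purple cube sits at roughly (1.1, 3.7) before and (1.9, 3.4) after.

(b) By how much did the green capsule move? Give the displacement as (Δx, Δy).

(-0.7, -1.8)

The green capsule started near (10.5, 4.1) and ended near (9.8, 2.3).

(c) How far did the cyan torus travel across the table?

3.0

The cyan torus was near (2.3, 3.4) before and (0.8, 0.8) after, so it travelled √(1.5² + 2.6²) ≈ 3.0 units.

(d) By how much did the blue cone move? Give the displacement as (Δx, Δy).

(2.1, -1.3)

The blue cone started near (2.2, 2.1) and ended near (4.3, 0.8).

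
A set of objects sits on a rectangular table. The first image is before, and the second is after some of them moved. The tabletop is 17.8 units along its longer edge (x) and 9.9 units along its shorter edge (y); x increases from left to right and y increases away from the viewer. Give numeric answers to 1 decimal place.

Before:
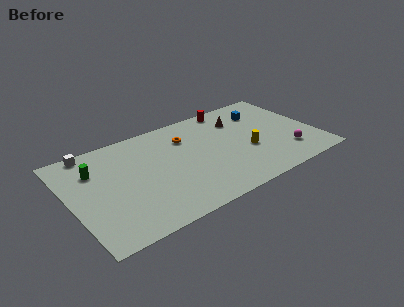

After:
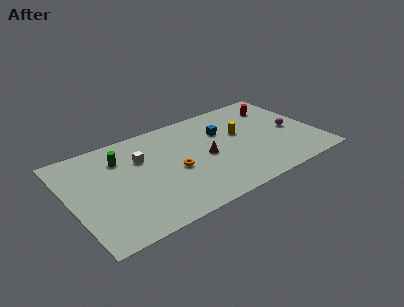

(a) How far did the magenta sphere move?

2.3

The magenta sphere was near (15.4, 2.4) before and (16.1, 4.6) after, so it travelled √(0.7² + 2.2²) ≈ 2.3 units.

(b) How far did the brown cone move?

4.0

The brown cone moved from about (12.7, 7.4) to (9.7, 4.7), a distance of √(3.0² + 2.7²) ≈ 4.0.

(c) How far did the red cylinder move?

3.5

The red cylinder was near (12.3, 9.0) before and (15.6, 7.7) after, so it travelled √(3.3² + 1.3²) ≈ 3.5 units.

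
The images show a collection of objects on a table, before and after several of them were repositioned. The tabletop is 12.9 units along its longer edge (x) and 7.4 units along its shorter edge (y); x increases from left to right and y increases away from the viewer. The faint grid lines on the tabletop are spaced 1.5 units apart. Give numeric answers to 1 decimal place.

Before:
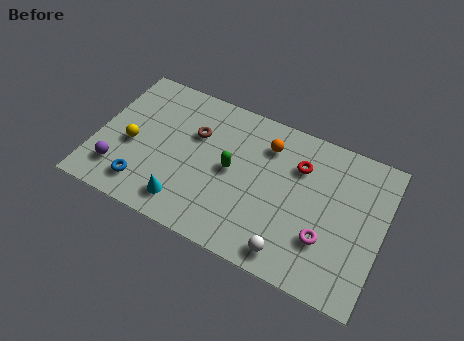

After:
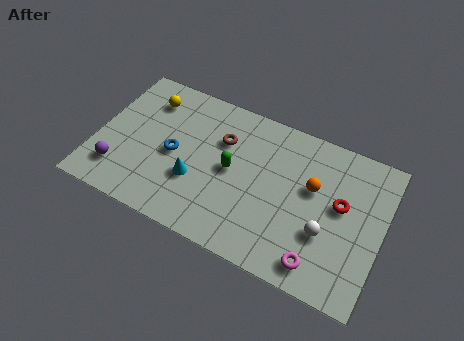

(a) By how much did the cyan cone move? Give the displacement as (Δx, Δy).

(0.3, 1.3)

From the two frames, the cyan cone sits at roughly (4.3, 1.3) before and (4.6, 2.6) after.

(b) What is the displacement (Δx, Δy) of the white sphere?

(1.4, 1.6)

The white sphere started near (9.1, 1.0) and ended near (10.5, 2.6).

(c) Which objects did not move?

the green capsule and the purple sphere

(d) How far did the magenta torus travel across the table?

1.2

The magenta torus moved from about (10.5, 2.3) to (10.4, 1.1), a distance of √(0.1² + 1.2²) ≈ 1.2.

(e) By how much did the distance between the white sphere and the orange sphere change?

-2.9

Before: roughly 5.0 units apart; after: 2.1. That's 2.9 units closer together.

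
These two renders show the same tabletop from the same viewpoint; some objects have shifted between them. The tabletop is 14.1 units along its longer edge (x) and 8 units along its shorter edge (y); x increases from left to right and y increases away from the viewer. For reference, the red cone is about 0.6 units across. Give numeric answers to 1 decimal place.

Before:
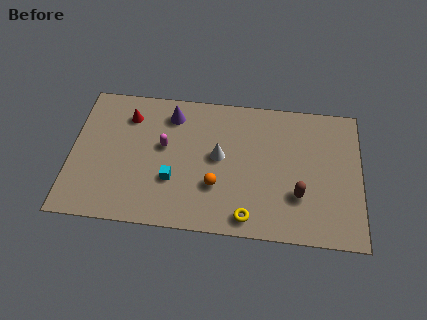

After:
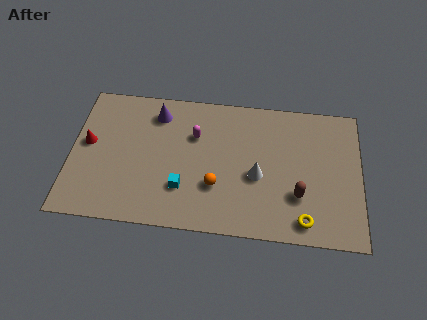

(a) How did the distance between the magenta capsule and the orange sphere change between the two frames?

-0.3

Before: roughly 3.3 units apart; after: 3.0. That's 0.3 units closer together.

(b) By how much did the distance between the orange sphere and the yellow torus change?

+2.3

Before: roughly 2.3 units apart; after: 4.6. That's 2.3 units further apart.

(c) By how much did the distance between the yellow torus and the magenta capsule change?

+1.4

The distance was about 5.5 in the first image and 6.9 in the second, so they moved 1.4 units further apart.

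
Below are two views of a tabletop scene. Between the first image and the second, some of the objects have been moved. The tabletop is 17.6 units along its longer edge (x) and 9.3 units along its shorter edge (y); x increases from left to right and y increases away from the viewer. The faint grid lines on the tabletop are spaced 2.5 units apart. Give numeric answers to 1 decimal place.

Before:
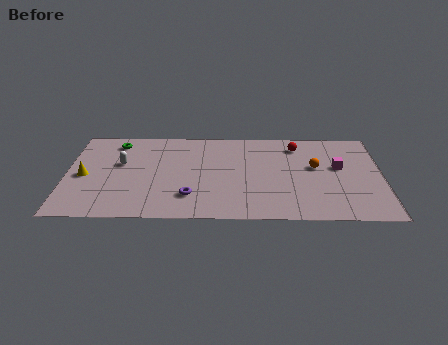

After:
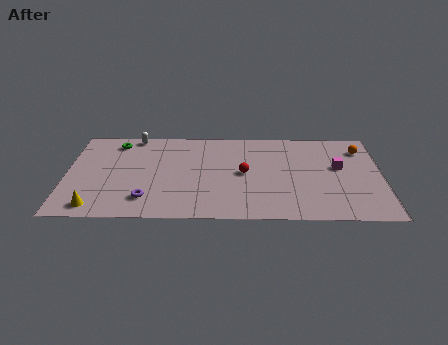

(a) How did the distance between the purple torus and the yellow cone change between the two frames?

-3.3

Before: roughly 6.2 units apart; after: 2.9. That's 3.3 units closer together.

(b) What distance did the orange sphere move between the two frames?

3.2

From (13.9, 5.4) to (16.5, 7.3), the orange sphere covered √(2.6² + 1.9²) ≈ 3.2 units.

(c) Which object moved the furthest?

the red sphere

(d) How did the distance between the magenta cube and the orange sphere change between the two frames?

+1.0

Before: roughly 1.3 units apart; after: 2.3. That's 1.0 units further apart.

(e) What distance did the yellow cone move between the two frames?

3.2

The yellow cone moved from about (1.0, 4.3) to (1.7, 1.2), a distance of √(0.7² + 3.1²) ≈ 3.2.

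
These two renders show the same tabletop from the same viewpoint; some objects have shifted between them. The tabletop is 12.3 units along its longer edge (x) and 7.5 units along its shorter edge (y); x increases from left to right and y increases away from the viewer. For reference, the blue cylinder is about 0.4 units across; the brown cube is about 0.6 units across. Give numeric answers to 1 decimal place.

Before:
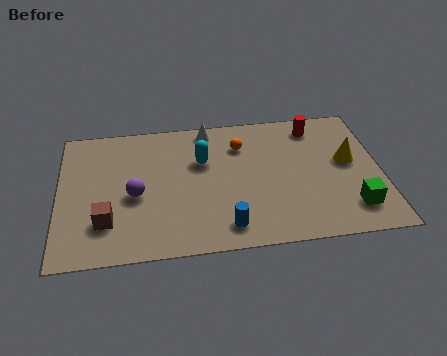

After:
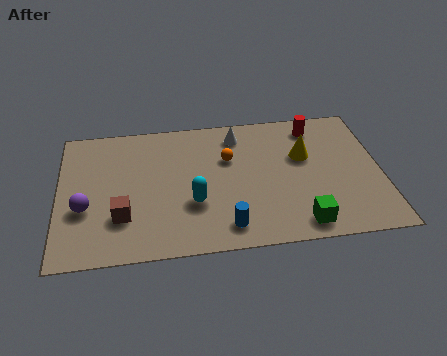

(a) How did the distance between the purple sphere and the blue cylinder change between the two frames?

+1.5

Before: roughly 4.0 units apart; after: 5.5. That's 1.5 units further apart.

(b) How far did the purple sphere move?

2.0

From (2.9, 3.3) to (1.0, 2.8), the purple sphere covered √(1.9² + 0.5²) ≈ 2.0 units.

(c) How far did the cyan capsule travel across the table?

2.3

The cyan capsule was near (5.5, 4.9) before and (5.1, 2.6) after, so it travelled √(0.4² + 2.3²) ≈ 2.3 units.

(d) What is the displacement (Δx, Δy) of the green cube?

(-2.0, -0.6)

From the two frames, the green cube sits at roughly (11.1, 1.6) before and (9.1, 1.0) after.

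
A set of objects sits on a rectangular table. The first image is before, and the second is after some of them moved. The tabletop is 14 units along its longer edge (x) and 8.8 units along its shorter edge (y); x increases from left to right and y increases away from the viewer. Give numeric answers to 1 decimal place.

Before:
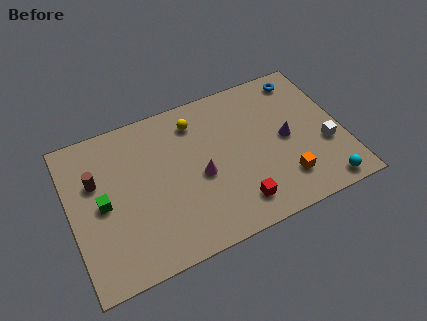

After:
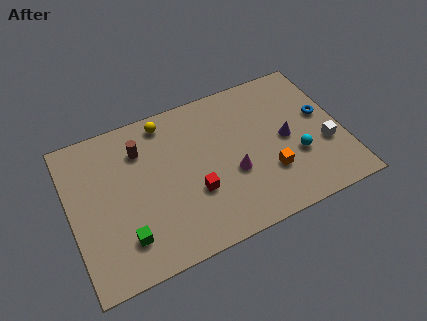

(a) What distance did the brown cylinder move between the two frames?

2.6

The brown cylinder moved from about (1.4, 5.7) to (3.8, 6.6), a distance of √(2.4² + 0.9²) ≈ 2.6.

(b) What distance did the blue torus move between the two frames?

2.7

The blue torus moved from about (12.4, 7.6) to (13.1, 5.0), a distance of √(0.7² + 2.6²) ≈ 2.7.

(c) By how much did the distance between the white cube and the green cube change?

-0.9

They were about 11.5 units apart before and 10.6 after — 0.9 units closer together.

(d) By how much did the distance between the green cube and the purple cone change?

-0.6

The distance was about 9.5 in the first image and 8.9 in the second, so they moved 0.6 units closer together.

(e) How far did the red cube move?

2.5

The red cube moved from about (8.2, 1.6) to (6.2, 3.1), a distance of √(2.0² + 1.5²) ≈ 2.5.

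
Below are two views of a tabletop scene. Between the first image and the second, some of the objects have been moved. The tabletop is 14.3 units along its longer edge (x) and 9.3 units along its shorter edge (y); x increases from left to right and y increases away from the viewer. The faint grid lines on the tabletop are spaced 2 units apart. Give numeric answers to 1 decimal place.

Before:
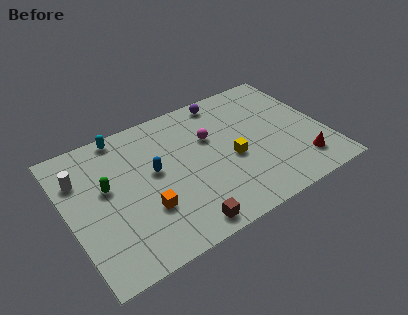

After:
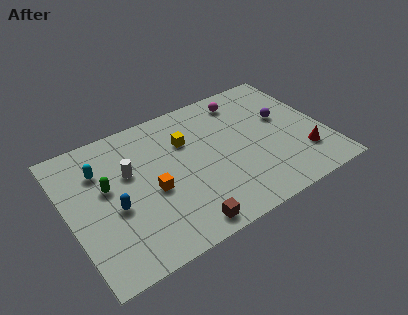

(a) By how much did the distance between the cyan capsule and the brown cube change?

-1.0

The distance was about 7.8 in the first image and 6.8 in the second, so they moved 1.0 units closer together.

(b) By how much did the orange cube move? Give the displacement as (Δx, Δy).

(0.5, 1.0)

From the two frames, the orange cube sits at roughly (4.0, 3.0) before and (4.5, 4.0) after.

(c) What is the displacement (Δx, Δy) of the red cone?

(0.2, 0.5)

From the two frames, the red cone sits at roughly (12.6, 1.9) before and (12.8, 2.4) after.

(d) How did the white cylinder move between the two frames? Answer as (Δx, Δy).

(2.6, -0.9)

The white cylinder was at about (0.9, 6.7) and moved to about (3.5, 5.8).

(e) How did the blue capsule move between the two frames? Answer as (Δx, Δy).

(-2.4, -1.3)

The blue capsule was at about (4.8, 5.2) and moved to about (2.4, 3.9).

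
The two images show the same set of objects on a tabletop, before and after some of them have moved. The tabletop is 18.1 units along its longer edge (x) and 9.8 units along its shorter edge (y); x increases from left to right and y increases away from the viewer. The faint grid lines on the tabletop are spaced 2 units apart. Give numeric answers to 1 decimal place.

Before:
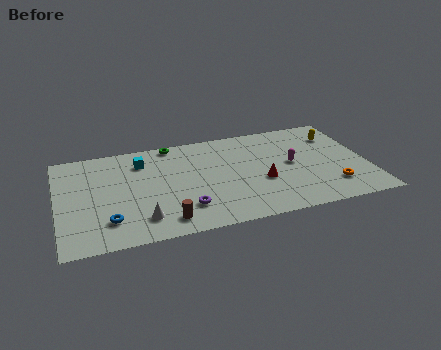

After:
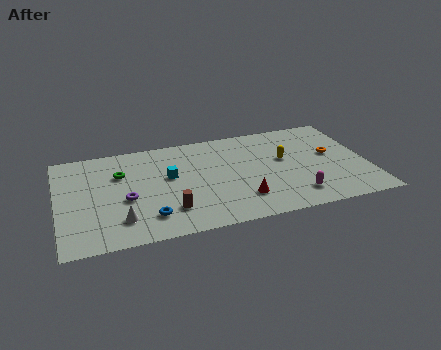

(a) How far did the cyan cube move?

2.4

The cyan cube was near (5.0, 7.6) before and (6.5, 5.7) after, so it travelled √(1.5² + 1.9²) ≈ 2.4 units.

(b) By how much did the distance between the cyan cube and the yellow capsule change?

-4.8

The distance was about 11.6 in the first image and 6.8 in the second, so they moved 4.8 units closer together.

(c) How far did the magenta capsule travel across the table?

3.2

The magenta capsule was near (13.7, 5.1) before and (13.6, 1.9) after, so it travelled √(0.1² + 3.2²) ≈ 3.2 units.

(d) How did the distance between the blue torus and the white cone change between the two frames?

-0.3

Before: roughly 1.9 units apart; after: 1.6. That's 0.3 units closer together.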